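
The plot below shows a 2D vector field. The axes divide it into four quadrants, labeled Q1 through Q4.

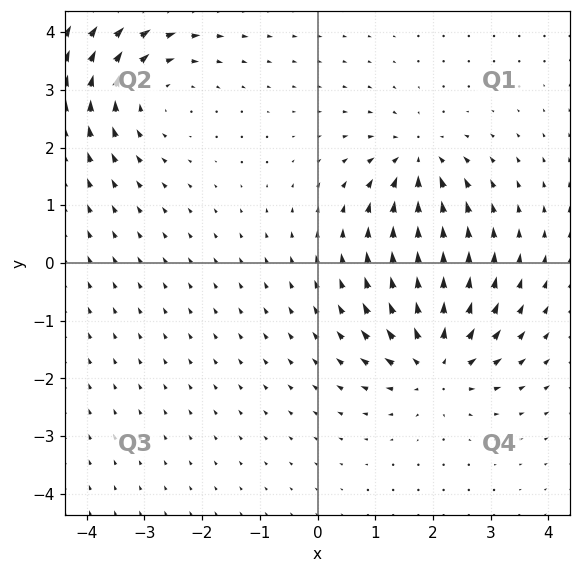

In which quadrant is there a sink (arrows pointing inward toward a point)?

The sink sits at approximately (1.7, 1.8), which lies in quadrant Q1. The divergence there is about -4, negative as expected for a sink.

Q1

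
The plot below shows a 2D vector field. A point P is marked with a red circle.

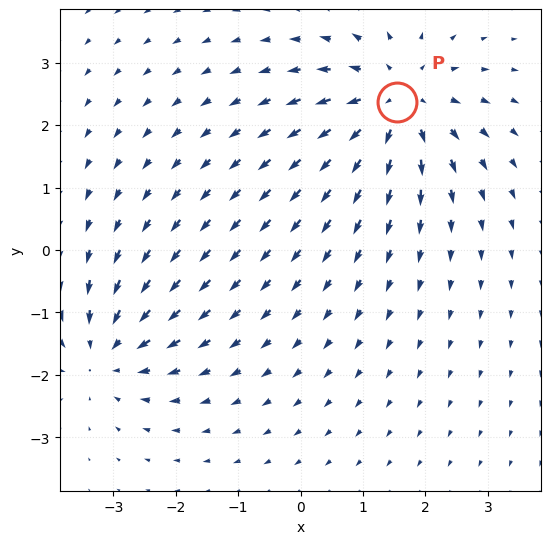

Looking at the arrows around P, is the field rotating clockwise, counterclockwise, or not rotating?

Near P at (1.5, 2.4) the arrows show no circulation. The curl there is ≈0.

not rotating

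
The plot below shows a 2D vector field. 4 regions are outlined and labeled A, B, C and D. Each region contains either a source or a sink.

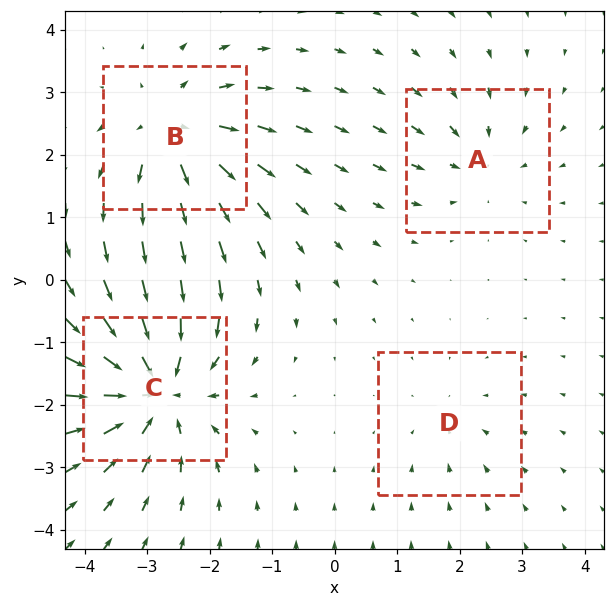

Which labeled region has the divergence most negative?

C

Divergence at each region's feature centre — A: about -3, B: about +6, C: about -7, D: about -2. Region C is most negative.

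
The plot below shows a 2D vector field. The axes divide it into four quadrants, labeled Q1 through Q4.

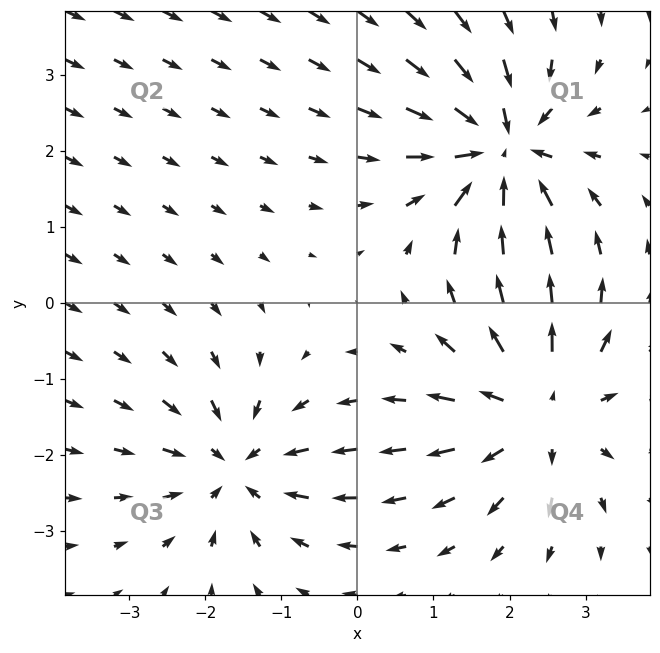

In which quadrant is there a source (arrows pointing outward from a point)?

The source sits at approximately (2.4, -1.4), which lies in quadrant Q4. The divergence there is about +4, positive as expected for a source.

Q4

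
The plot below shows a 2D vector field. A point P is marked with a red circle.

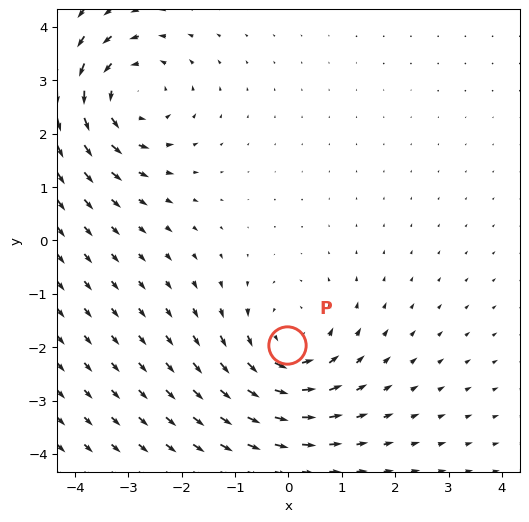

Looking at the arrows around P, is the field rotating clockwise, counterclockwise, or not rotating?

counterclockwise

Near P at (-0.0, -2.0) the arrows circulate counterclockwise. The curl (z-component) there is about +4; positive curl means counterclockwise rotation.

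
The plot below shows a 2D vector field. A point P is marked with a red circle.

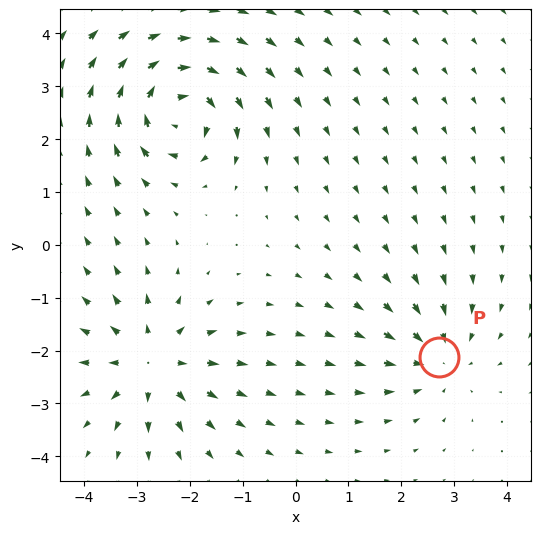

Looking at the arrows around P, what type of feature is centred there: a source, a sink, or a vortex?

At P (2.7, -2.1) the arrows converge inward. Divergence about -3, curl ≈0 — negative divergence with near-zero curl is a sink.

sink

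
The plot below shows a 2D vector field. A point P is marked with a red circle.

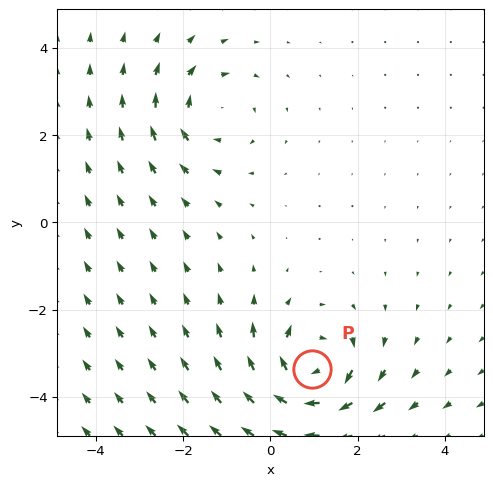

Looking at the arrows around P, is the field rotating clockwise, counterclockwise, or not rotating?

Near P at (0.9, -3.3) the arrows circulate clockwise. The curl (z-component) there is about -6; negative curl means clockwise rotation.

clockwise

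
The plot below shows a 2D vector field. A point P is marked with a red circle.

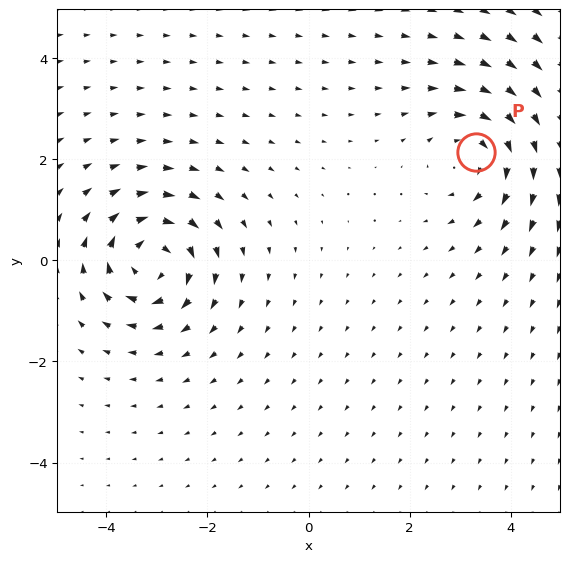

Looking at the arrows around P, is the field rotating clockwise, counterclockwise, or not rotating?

clockwise

Near P at (3.3, 2.1) the arrows circulate clockwise. The curl (z-component) there is about -4; negative curl means clockwise rotation.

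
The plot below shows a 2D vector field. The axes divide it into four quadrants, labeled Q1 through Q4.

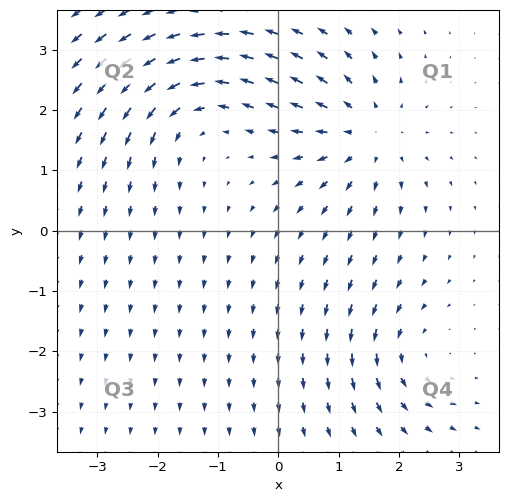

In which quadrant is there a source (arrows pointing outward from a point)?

Q1

The source sits at approximately (1.5, 1.6), which lies in quadrant Q1. The divergence there is about +5, positive as expected for a source.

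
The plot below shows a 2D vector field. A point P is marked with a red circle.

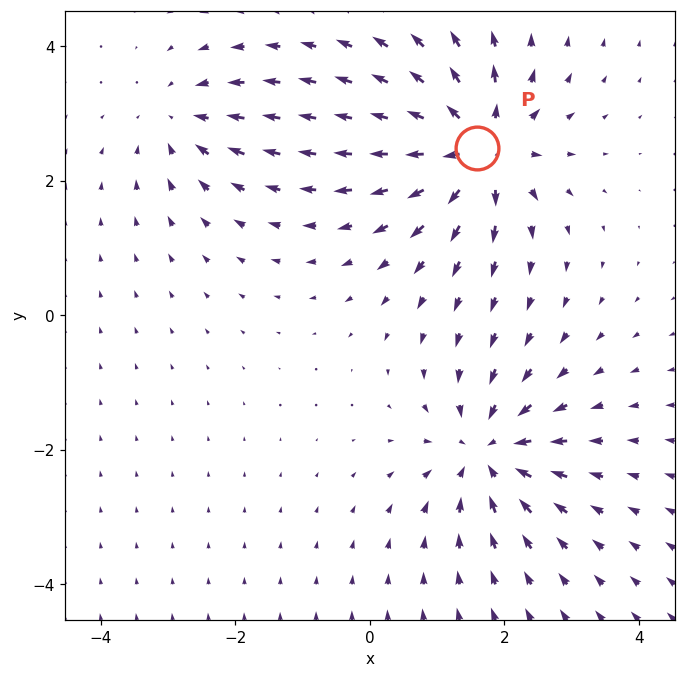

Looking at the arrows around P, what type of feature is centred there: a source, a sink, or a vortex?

At P (1.6, 2.5) the arrows spread outward. Divergence about +6, curl ≈0 — positive divergence with near-zero curl is a source.

source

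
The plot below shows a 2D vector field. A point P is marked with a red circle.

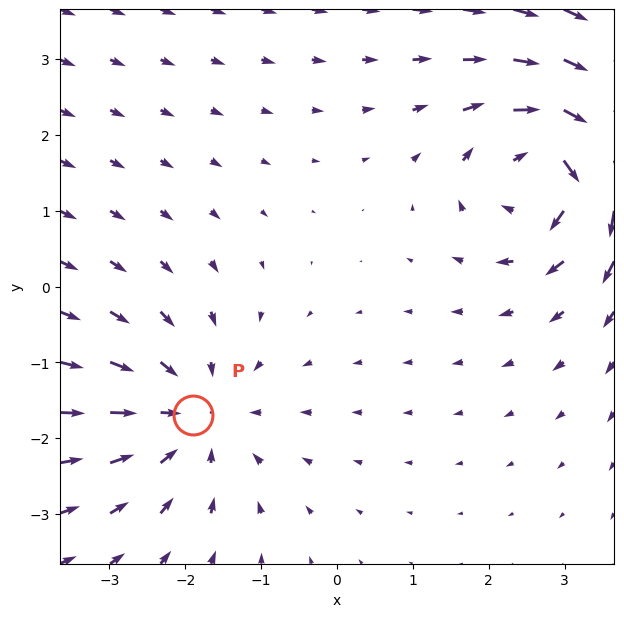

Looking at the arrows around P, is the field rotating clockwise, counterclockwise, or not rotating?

Near P at (-1.9, -1.7) the arrows show no circulation. The curl there is ≈0.

not rotating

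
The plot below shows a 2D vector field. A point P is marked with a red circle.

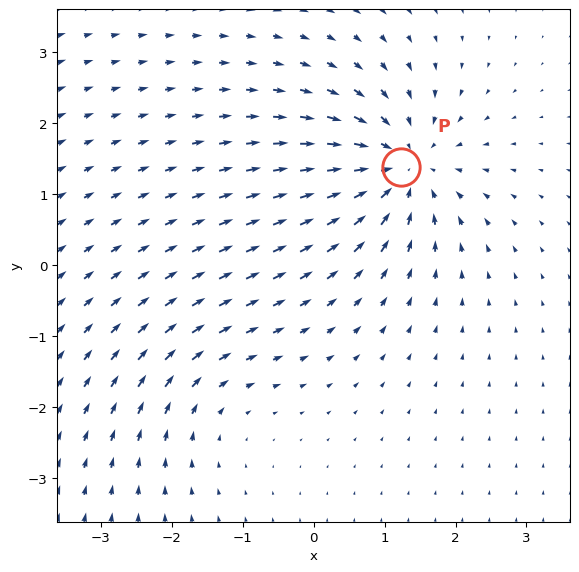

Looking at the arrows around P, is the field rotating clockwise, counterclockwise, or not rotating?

not rotating

Near P at (1.2, 1.4) the arrows show no circulation. The curl there is ≈0.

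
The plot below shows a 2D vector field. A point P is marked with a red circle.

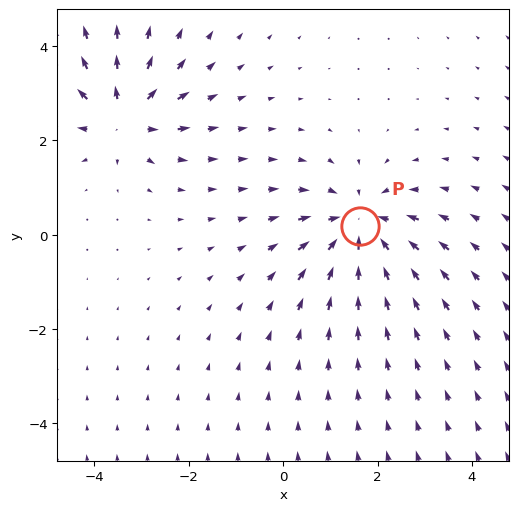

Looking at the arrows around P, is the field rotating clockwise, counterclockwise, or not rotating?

Near P at (1.6, 0.2) the arrows show no circulation. The curl there is ≈0.

not rotating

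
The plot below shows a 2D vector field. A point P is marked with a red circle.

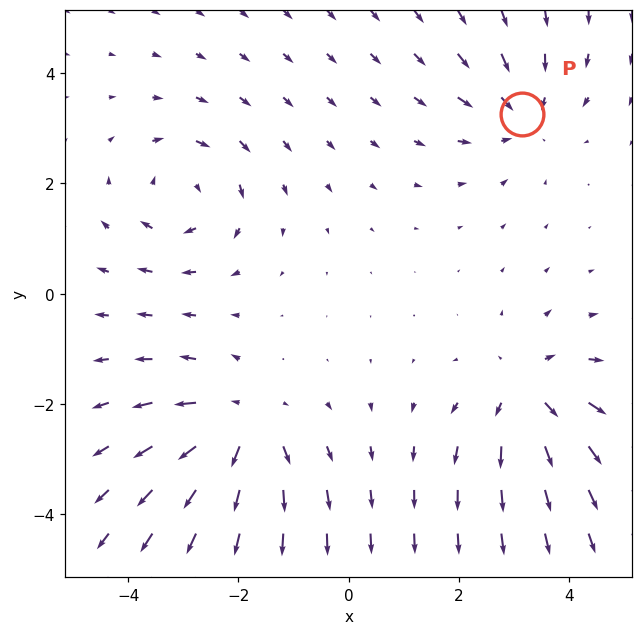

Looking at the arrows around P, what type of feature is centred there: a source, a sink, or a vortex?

sink

At P (3.1, 3.3) the arrows converge inward. Divergence about -3, curl ≈0 — negative divergence with near-zero curl is a sink.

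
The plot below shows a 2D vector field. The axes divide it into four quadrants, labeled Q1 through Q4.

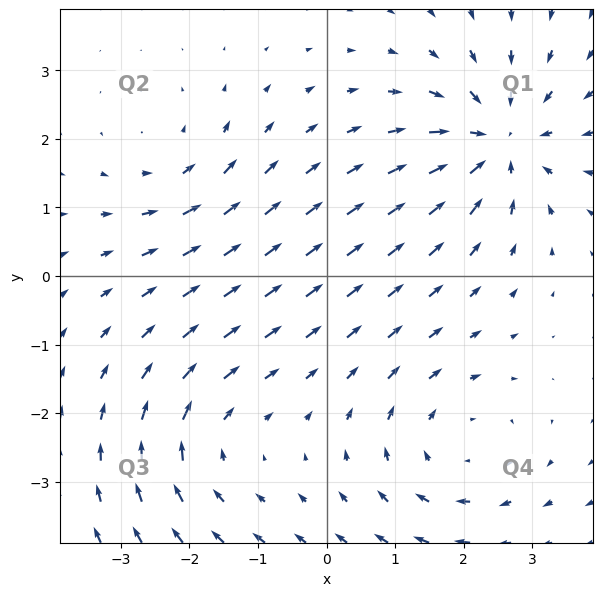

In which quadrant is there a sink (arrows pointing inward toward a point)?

Q1

The sink sits at approximately (2.5, 2.0), which lies in quadrant Q1. The divergence there is about -6, negative as expected for a sink.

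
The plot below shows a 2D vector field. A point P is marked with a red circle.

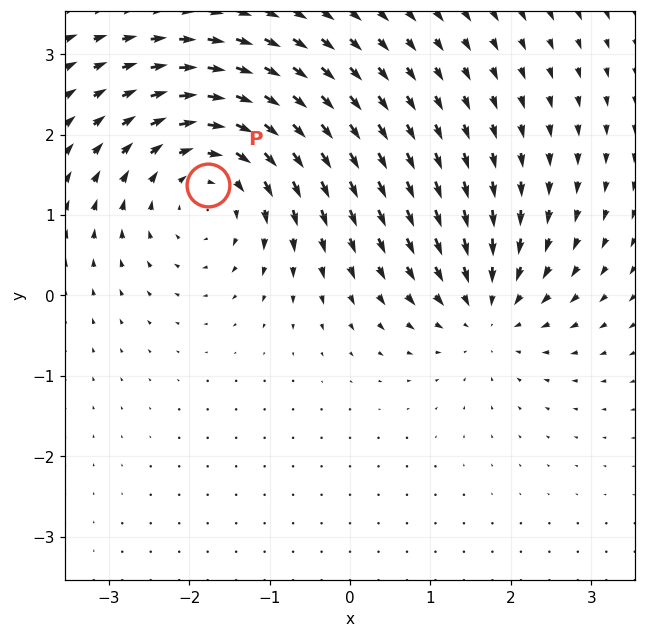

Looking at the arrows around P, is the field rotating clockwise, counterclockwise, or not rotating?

clockwise

Near P at (-1.8, 1.4) the arrows circulate clockwise. The curl (z-component) there is about -4; negative curl means clockwise rotation.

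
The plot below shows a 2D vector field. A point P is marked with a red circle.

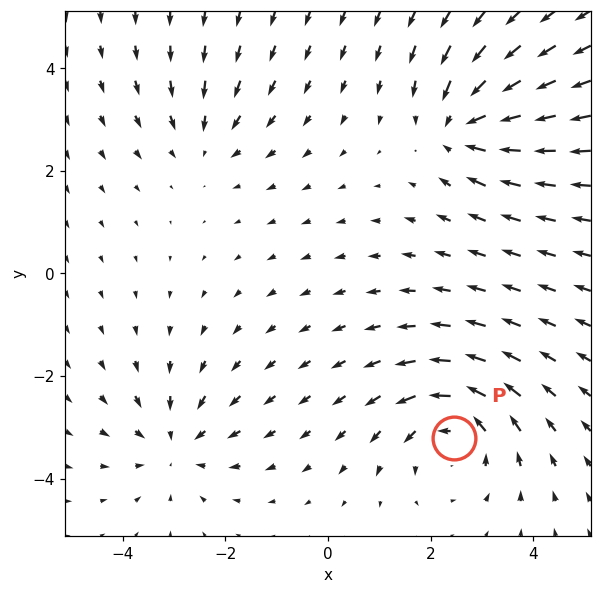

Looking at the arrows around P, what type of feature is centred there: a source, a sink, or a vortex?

At P (2.5, -3.2) the arrows circulate counterclockwise. Divergence ≈0, curl about +4 — near-zero divergence with nonzero curl is a vortex.

vortex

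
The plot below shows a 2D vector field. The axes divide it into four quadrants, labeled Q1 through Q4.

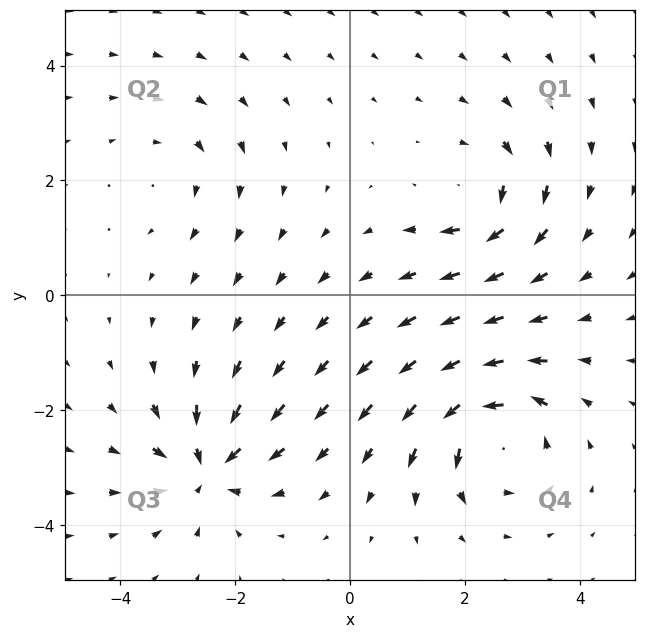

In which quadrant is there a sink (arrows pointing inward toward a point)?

The sink sits at approximately (-2.5, -3.0), which lies in quadrant Q3. The divergence there is about -6, negative as expected for a sink.

Q3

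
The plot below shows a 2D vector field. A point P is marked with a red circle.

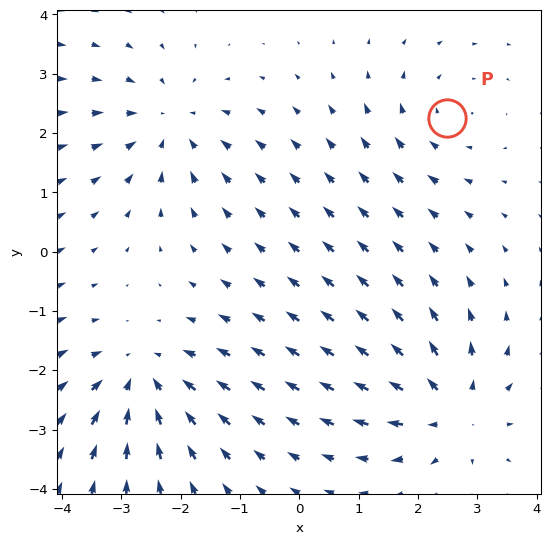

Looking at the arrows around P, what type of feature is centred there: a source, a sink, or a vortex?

At P (2.5, 2.2) the arrows circulate clockwise. Divergence ≈0, curl about -3 — near-zero divergence with nonzero curl is a vortex.

vortex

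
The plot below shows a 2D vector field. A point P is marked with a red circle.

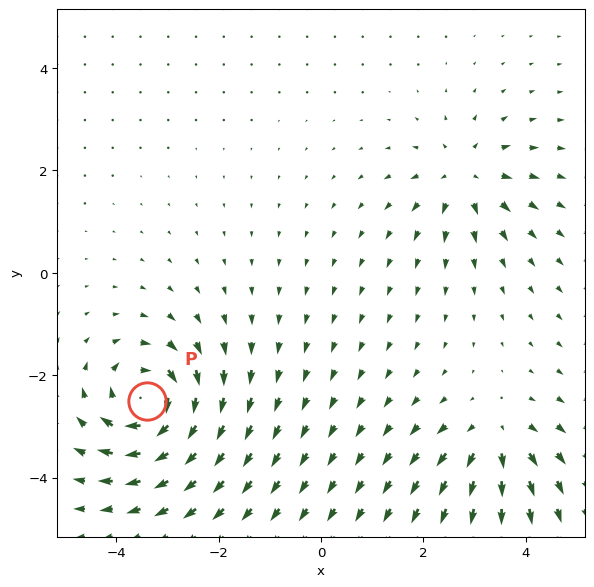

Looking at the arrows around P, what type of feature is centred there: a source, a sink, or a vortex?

At P (-3.4, -2.5) the arrows circulate clockwise. Divergence ≈0, curl about -7 — near-zero divergence with nonzero curl is a vortex.

vortex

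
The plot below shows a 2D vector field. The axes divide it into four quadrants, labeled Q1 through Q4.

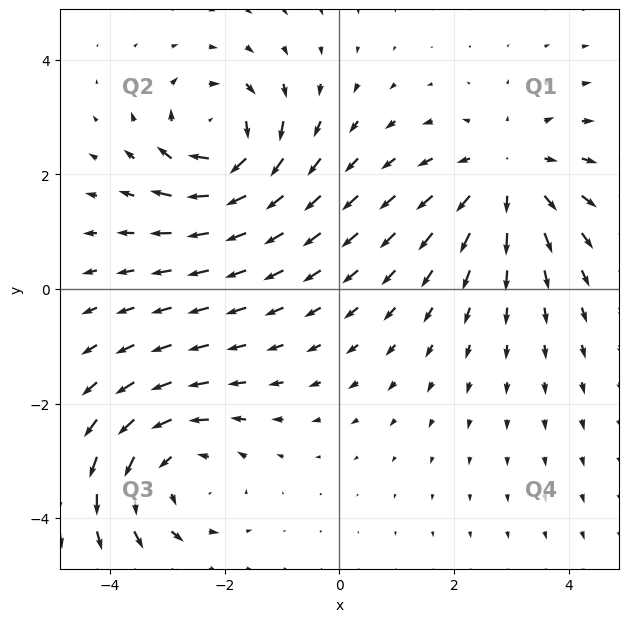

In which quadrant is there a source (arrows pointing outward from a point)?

The source sits at approximately (2.9, 2.0), which lies in quadrant Q1. The divergence there is about +4, positive as expected for a source.

Q1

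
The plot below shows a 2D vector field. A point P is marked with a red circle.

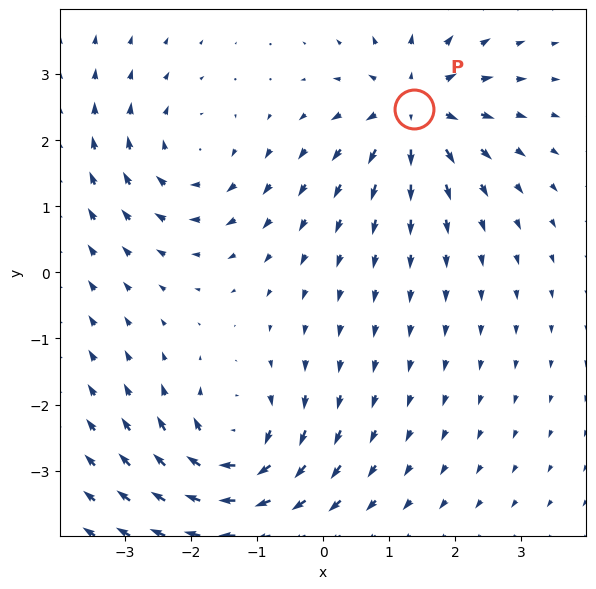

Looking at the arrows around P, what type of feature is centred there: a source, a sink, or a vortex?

source

At P (1.4, 2.5) the arrows spread outward. Divergence about +5, curl ≈0 — positive divergence with near-zero curl is a source.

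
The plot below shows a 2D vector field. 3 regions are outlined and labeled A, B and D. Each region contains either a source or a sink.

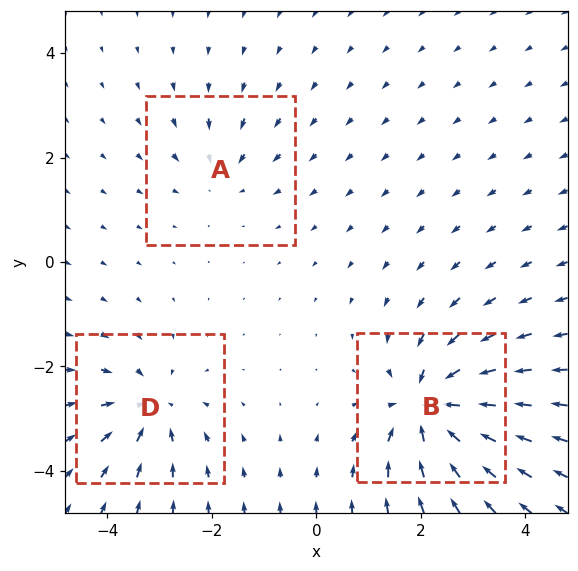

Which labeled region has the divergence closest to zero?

A

Divergence at each region's feature centre — A: about -2, B: about -6, D: about -4. Region A is closest to zero.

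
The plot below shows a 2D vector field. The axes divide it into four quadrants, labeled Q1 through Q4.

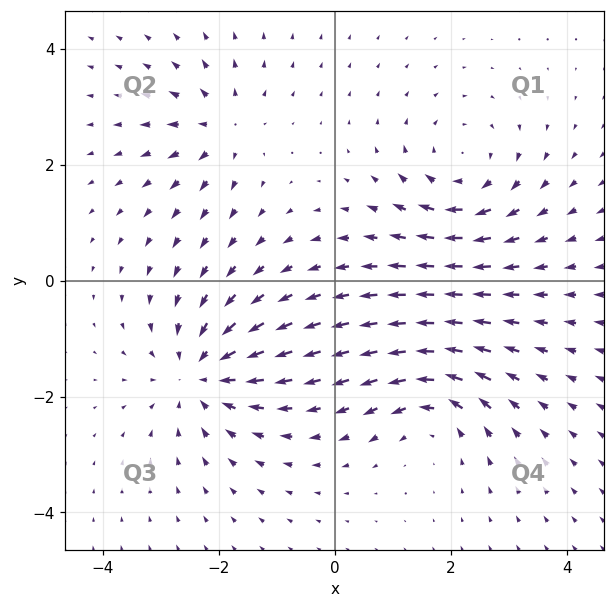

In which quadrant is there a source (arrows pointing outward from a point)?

The source sits at approximately (-1.9, 2.6), which lies in quadrant Q2. The divergence there is about +4, positive as expected for a source.

Q2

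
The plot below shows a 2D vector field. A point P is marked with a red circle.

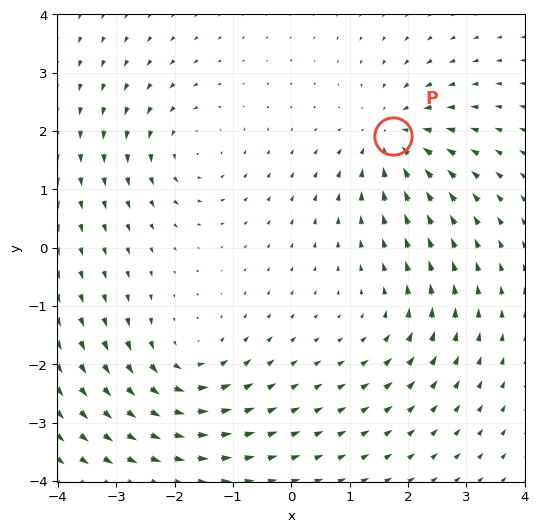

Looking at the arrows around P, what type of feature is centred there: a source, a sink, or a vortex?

sink

At P (1.7, 1.9) the arrows converge inward. Divergence about -5, curl ≈0 — negative divergence with near-zero curl is a sink.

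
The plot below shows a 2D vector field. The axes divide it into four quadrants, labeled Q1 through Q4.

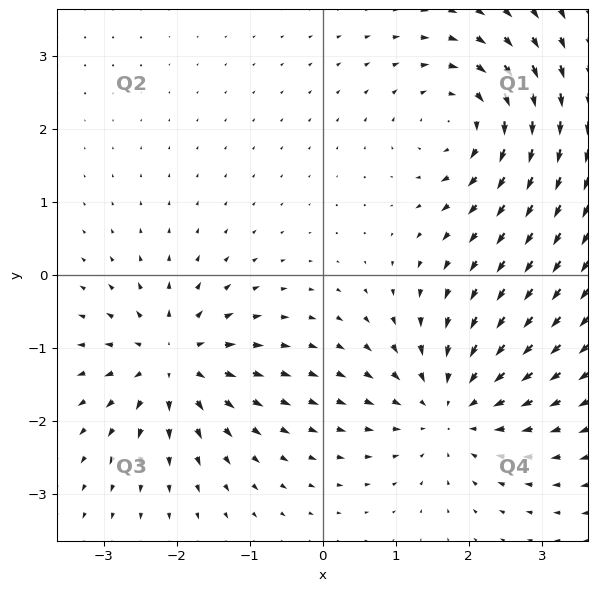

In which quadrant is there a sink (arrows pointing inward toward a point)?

The sink sits at approximately (1.7, -1.8), which lies in quadrant Q4. The divergence there is about -4, negative as expected for a sink.

Q4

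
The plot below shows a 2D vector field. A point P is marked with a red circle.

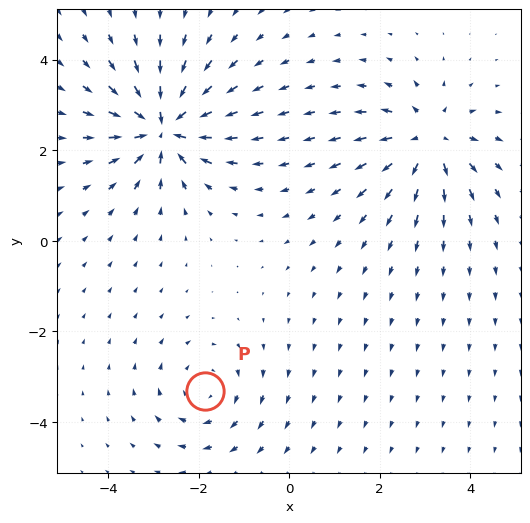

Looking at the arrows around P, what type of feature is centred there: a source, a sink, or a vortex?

vortex

At P (-1.8, -3.3) the arrows circulate clockwise. Divergence ≈0, curl about -3 — near-zero divergence with nonzero curl is a vortex.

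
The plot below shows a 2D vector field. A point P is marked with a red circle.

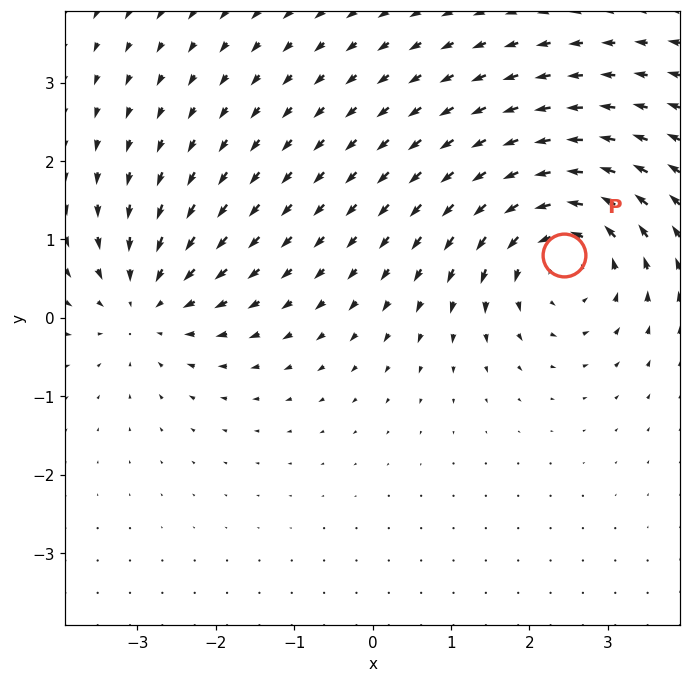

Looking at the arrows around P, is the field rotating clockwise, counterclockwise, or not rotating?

counterclockwise

Near P at (2.4, 0.8) the arrows circulate counterclockwise. The curl (z-component) there is about +5; positive curl means counterclockwise rotation.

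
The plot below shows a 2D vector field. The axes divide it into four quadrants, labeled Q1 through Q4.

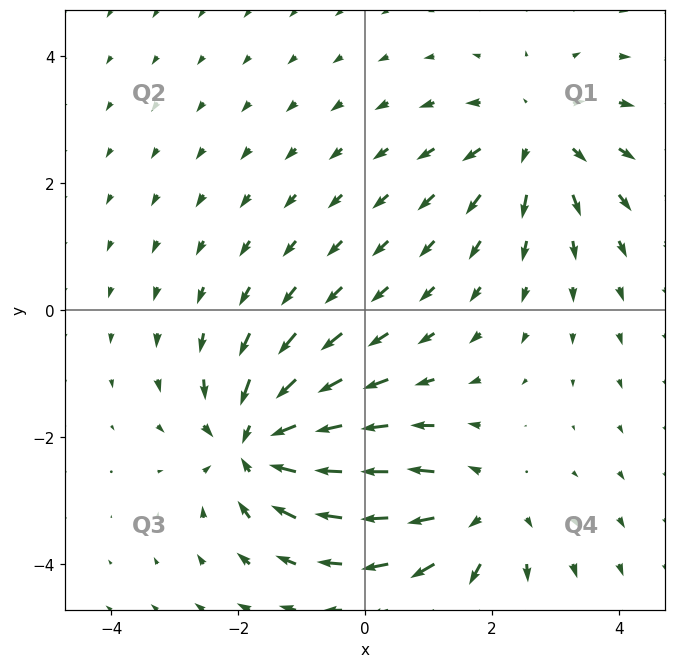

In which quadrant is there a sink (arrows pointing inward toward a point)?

Q3

The sink sits at approximately (-1.7, -2.1), which lies in quadrant Q3. The divergence there is about -5, negative as expected for a sink.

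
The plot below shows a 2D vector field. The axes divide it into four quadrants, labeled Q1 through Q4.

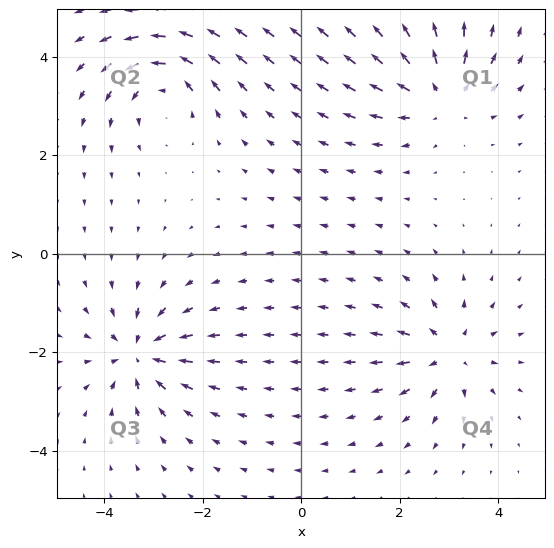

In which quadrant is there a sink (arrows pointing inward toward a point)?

The sink sits at approximately (-3.3, -2.0), which lies in quadrant Q3. The divergence there is about -7, negative as expected for a sink.

Q3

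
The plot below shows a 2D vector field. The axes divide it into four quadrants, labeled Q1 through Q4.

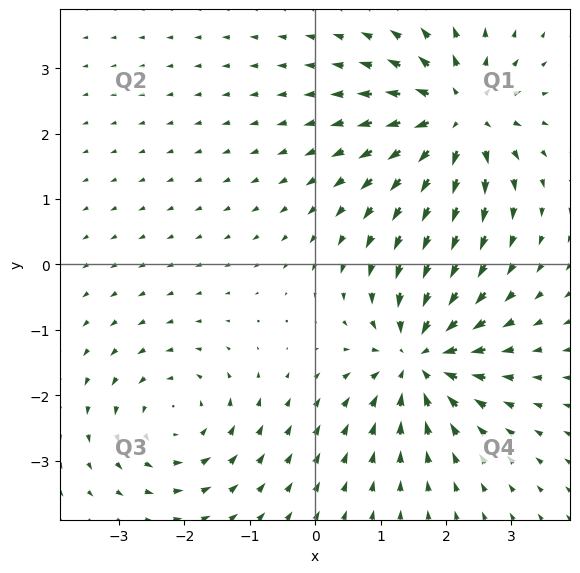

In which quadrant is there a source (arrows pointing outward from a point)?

Q1

The source sits at approximately (2.2, 2.3), which lies in quadrant Q1. The divergence there is about +6, positive as expected for a source.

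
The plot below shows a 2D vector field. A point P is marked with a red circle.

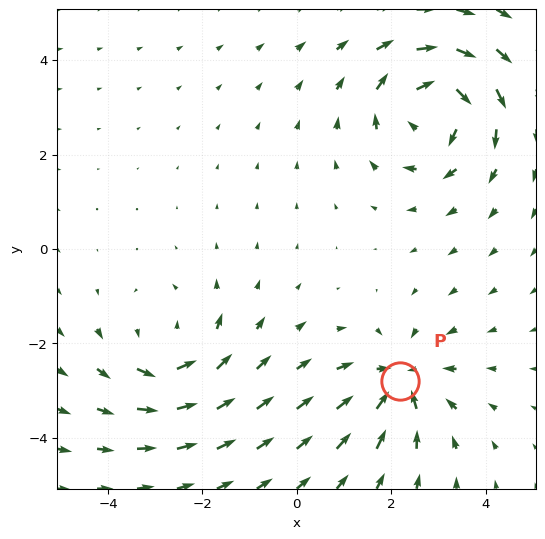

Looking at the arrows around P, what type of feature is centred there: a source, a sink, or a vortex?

At P (2.2, -2.8) the arrows converge inward. Divergence about -4, curl ≈0 — negative divergence with near-zero curl is a sink.

sink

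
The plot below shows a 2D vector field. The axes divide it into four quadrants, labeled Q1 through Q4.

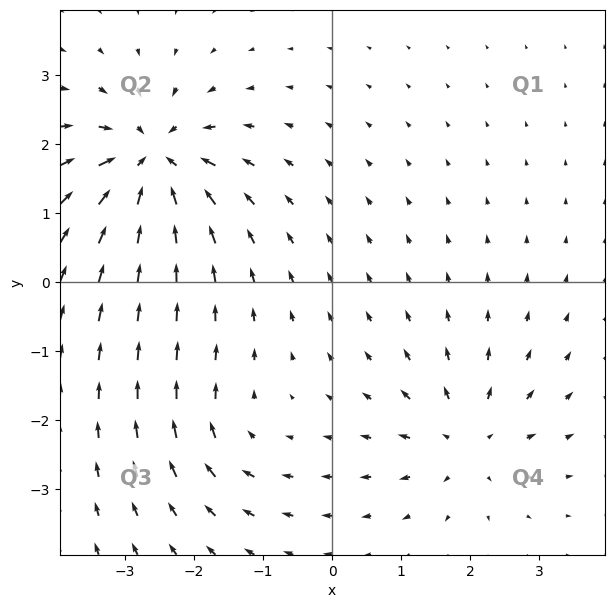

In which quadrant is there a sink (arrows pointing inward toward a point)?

The sink sits at approximately (-2.6, 1.8), which lies in quadrant Q2. The divergence there is about -7, negative as expected for a sink.

Q2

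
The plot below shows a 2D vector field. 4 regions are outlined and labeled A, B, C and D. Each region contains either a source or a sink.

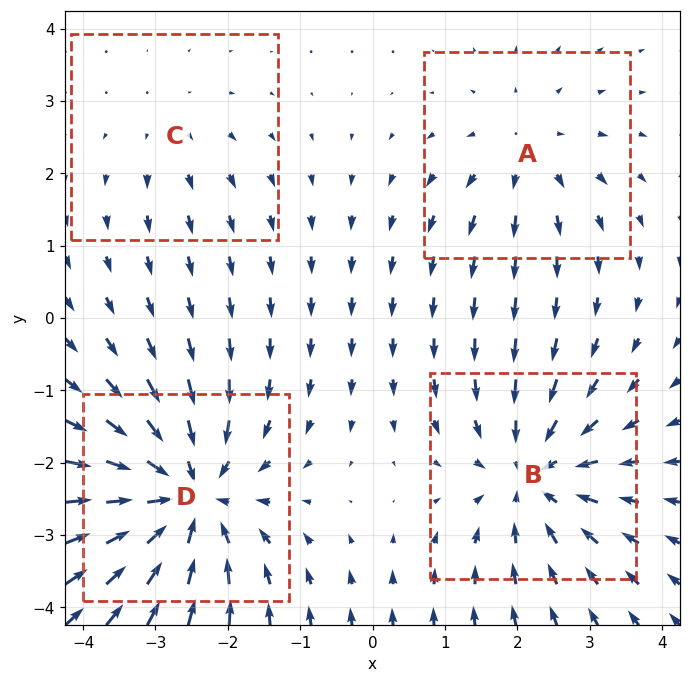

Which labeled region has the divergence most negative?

D

Divergence at each region's feature centre — A: about +3, B: about -5, C: about +2, D: about -6. Region D is most negative.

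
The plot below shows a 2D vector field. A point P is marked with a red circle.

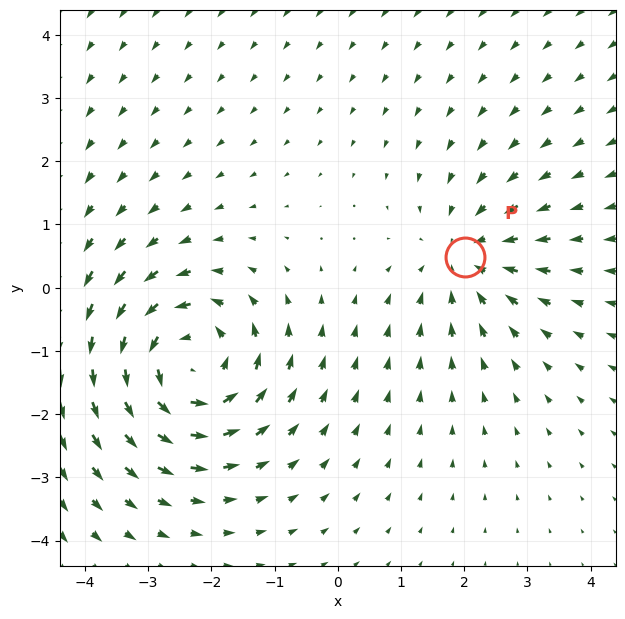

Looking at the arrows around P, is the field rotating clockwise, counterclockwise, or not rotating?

Near P at (2.0, 0.5) the arrows show no circulation. The curl there is ≈0.

not rotating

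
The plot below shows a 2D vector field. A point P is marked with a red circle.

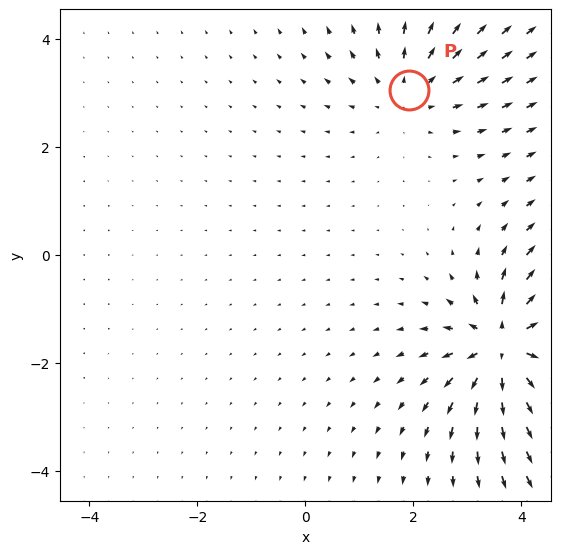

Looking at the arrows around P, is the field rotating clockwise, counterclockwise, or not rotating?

not rotating

Near P at (1.9, 3.1) the arrows show no circulation. The curl there is ≈0.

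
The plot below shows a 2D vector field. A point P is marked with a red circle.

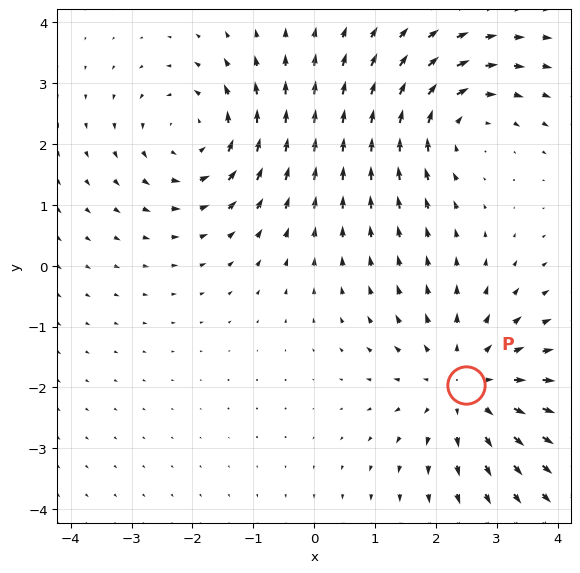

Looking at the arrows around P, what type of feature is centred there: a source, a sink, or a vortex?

At P (2.5, -2.0) the arrows spread outward. Divergence about +4, curl ≈0 — positive divergence with near-zero curl is a source.

source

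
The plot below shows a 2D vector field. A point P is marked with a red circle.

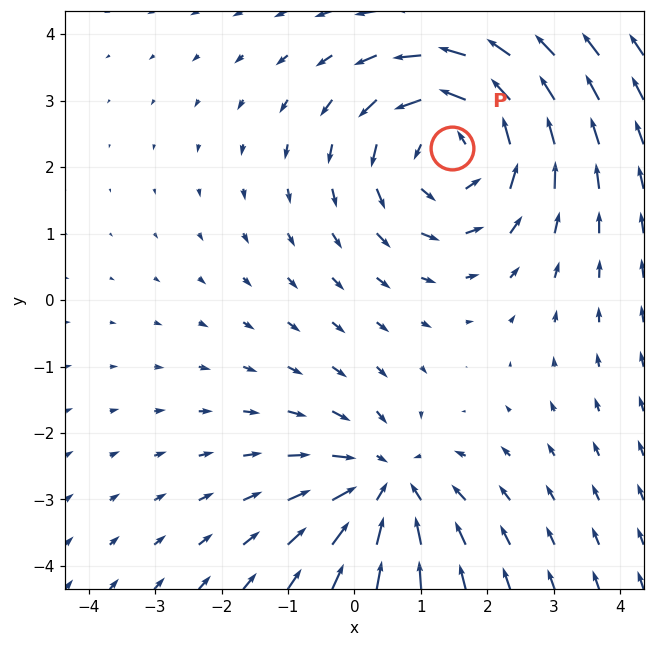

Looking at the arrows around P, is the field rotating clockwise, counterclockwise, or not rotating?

Near P at (1.5, 2.3) the arrows circulate counterclockwise. The curl (z-component) there is about +3; positive curl means counterclockwise rotation.

counterclockwise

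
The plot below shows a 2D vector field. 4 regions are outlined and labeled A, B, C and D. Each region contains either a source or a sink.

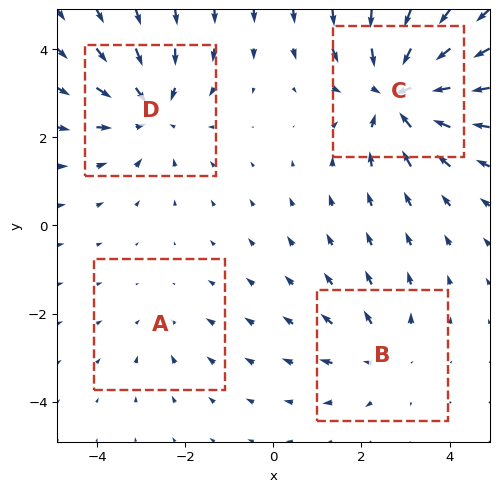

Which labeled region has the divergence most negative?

Divergence at each region's feature centre — A: about -2, B: about +3, C: about -6, D: about -4. Region C is most negative.

C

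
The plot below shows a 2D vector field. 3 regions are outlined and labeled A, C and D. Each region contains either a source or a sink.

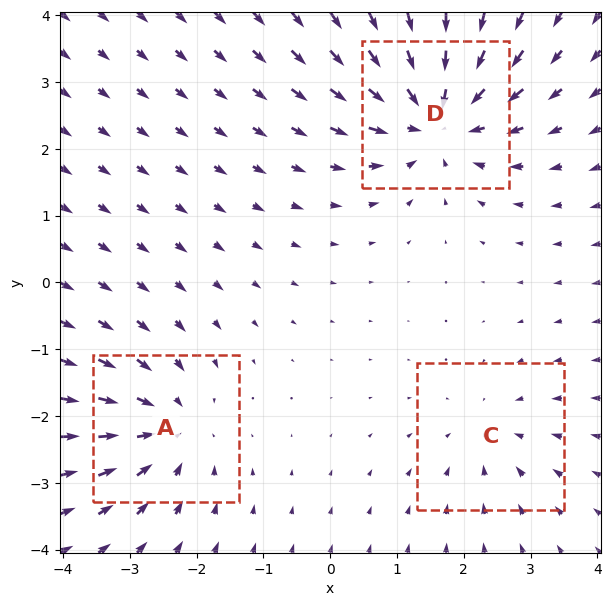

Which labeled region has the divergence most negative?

Divergence at each region's feature centre — A: about -3, C: about -2, D: about -5. Region D is most negative.

D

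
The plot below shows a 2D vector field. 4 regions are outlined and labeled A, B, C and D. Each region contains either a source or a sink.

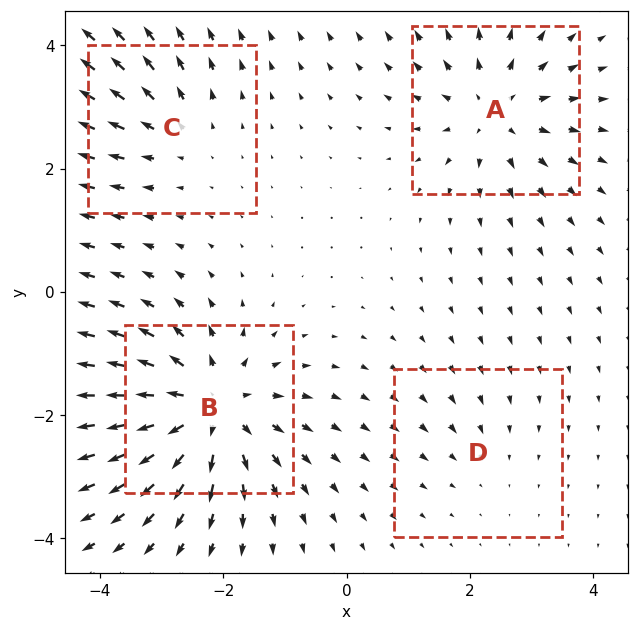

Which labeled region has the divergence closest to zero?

Divergence at each region's feature centre — A: about +5, B: about +7, C: about +3, D: about -2. Region D is closest to zero.

D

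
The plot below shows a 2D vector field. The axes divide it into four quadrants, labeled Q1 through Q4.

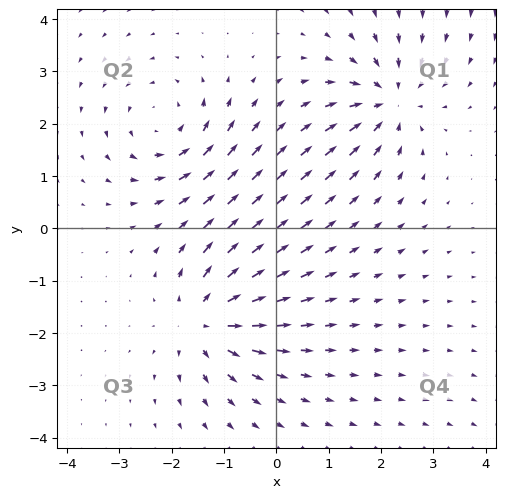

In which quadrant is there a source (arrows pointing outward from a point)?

The source sits at approximately (-1.4, -1.8), which lies in quadrant Q3. The divergence there is about +4, positive as expected for a source.

Q3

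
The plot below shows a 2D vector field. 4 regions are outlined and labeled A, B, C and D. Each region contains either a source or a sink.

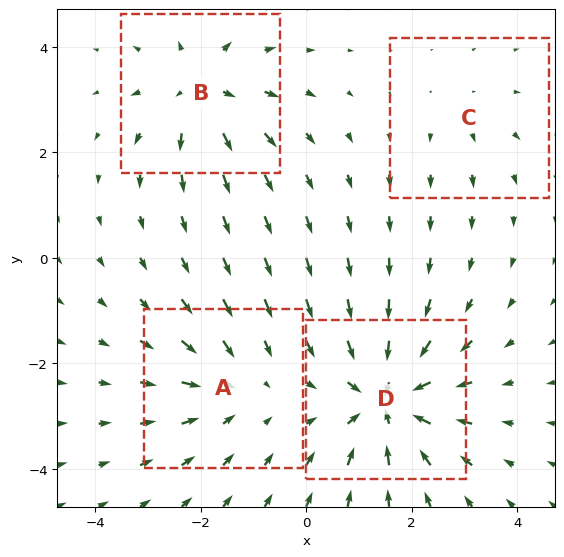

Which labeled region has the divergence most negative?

Divergence at each region's feature centre — A: about -4, B: about +5, C: about +2, D: about -7. Region D is most negative.

D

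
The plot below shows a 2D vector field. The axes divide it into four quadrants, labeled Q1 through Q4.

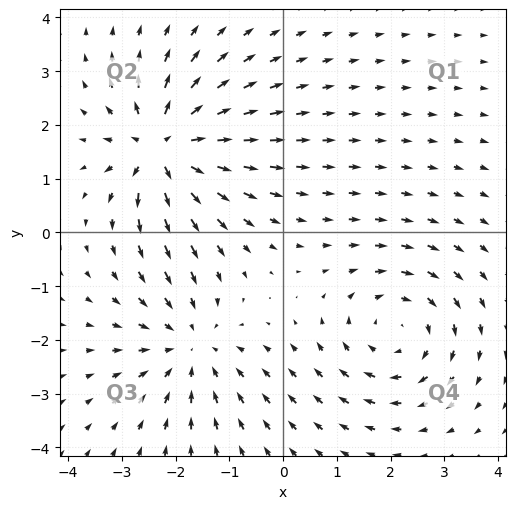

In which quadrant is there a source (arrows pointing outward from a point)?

The source sits at approximately (-2.2, 1.6), which lies in quadrant Q2. The divergence there is about +7, positive as expected for a source.

Q2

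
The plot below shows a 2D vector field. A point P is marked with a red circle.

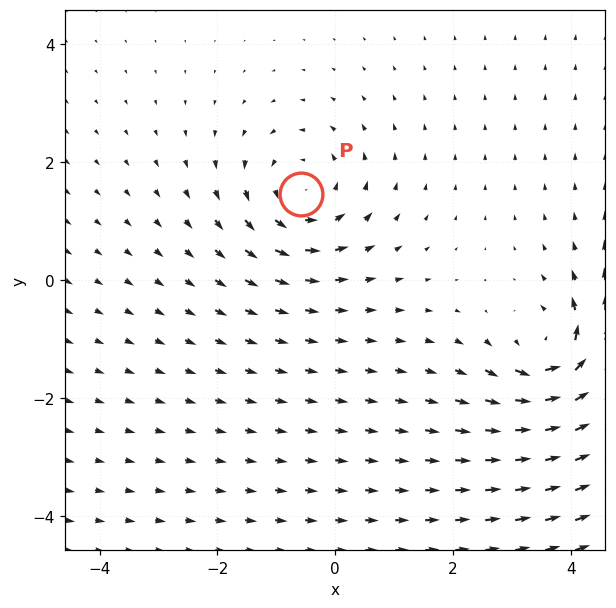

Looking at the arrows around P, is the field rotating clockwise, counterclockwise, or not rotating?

Near P at (-0.6, 1.5) the arrows circulate counterclockwise. The curl (z-component) there is about +4; positive curl means counterclockwise rotation.

counterclockwise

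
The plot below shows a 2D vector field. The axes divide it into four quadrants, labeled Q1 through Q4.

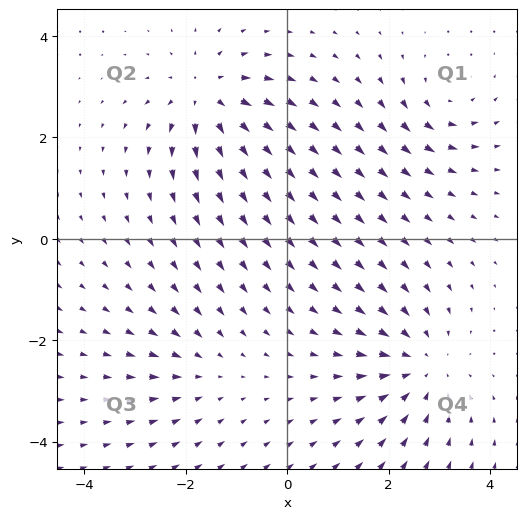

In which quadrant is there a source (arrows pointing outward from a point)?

Q2

The source sits at approximately (-1.6, 2.8), which lies in quadrant Q2. The divergence there is about +5, positive as expected for a source.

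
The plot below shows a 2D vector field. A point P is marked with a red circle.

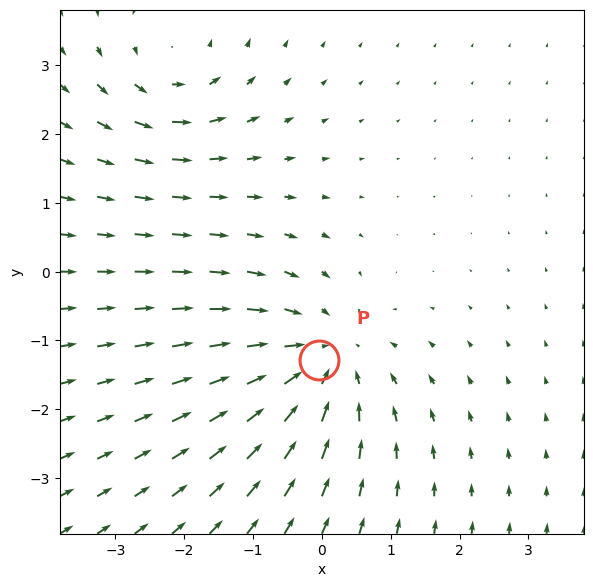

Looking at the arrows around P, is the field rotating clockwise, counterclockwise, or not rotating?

Near P at (-0.0, -1.3) the arrows show no circulation. The curl there is ≈0.

not rotating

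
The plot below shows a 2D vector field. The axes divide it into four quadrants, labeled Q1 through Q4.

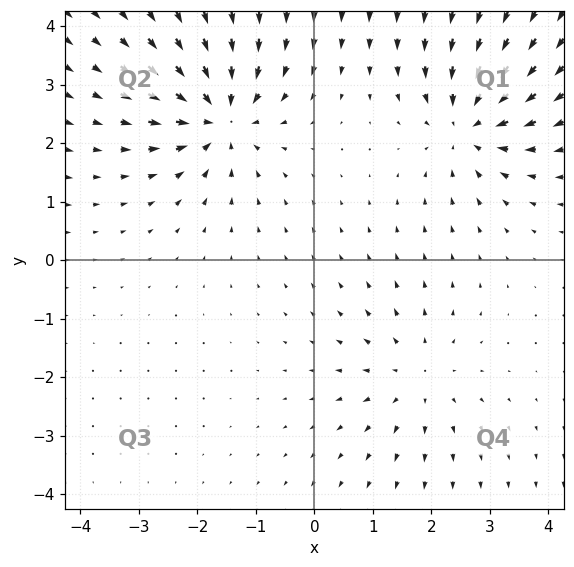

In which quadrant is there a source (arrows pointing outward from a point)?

Q4

The source sits at approximately (1.7, -2.0), which lies in quadrant Q4. The divergence there is about +2, positive as expected for a source.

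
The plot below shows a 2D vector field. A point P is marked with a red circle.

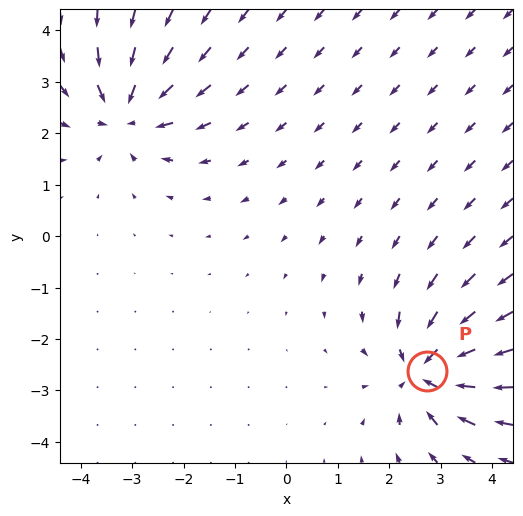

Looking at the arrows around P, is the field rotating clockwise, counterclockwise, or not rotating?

Near P at (2.7, -2.6) the arrows show no circulation. The curl there is ≈0.

not rotating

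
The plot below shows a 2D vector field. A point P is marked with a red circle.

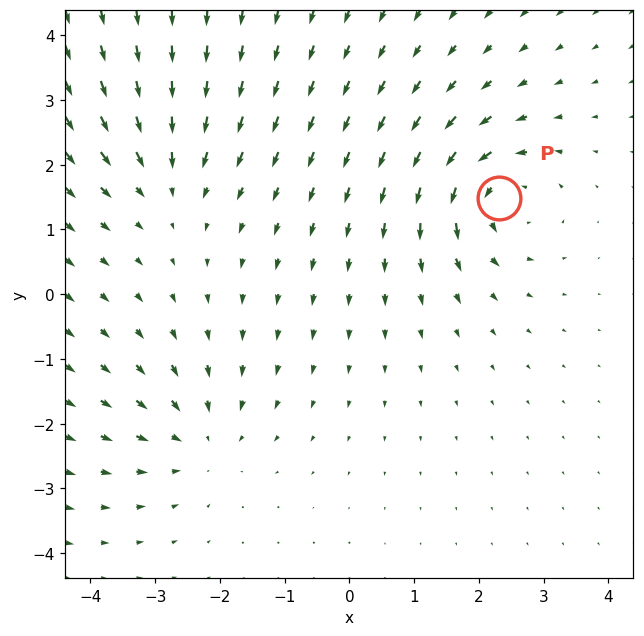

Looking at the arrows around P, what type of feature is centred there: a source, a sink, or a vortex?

At P (2.3, 1.5) the arrows circulate counterclockwise. Divergence ≈0, curl about +5 — near-zero divergence with nonzero curl is a vortex.

vortex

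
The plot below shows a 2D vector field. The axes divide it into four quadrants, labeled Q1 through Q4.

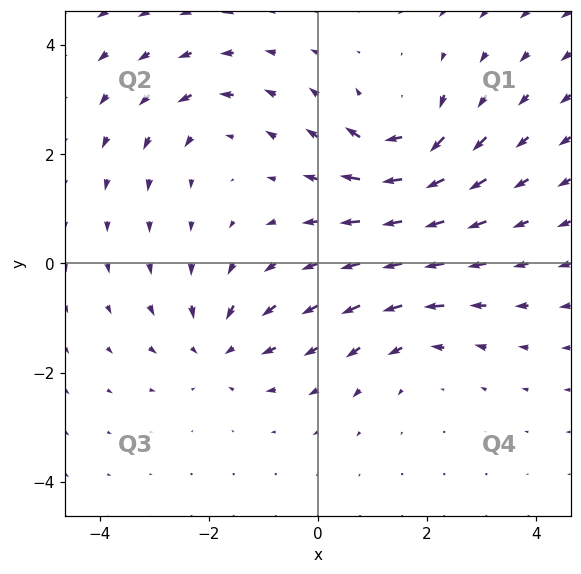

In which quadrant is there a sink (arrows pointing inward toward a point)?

Q3

The sink sits at approximately (-1.8, -1.6), which lies in quadrant Q3. The divergence there is about -4, negative as expected for a sink.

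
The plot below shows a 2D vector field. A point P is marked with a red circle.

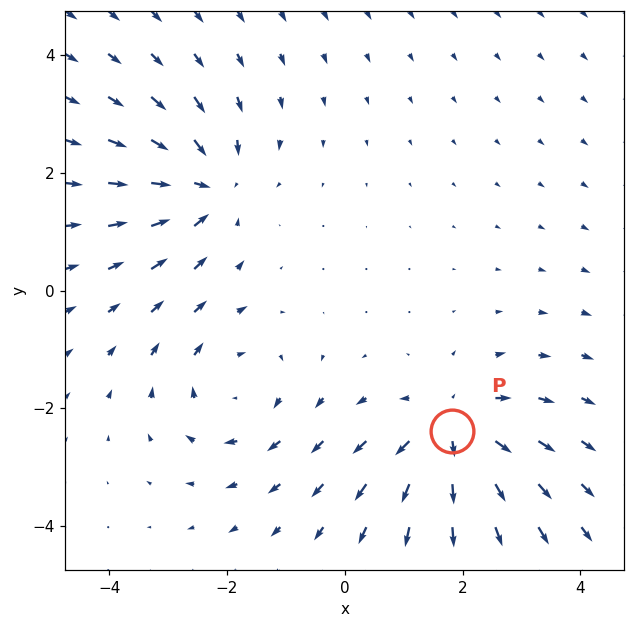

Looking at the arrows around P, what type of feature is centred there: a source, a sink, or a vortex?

source

At P (1.8, -2.4) the arrows spread outward. Divergence about +4, curl ≈0 — positive divergence with near-zero curl is a source.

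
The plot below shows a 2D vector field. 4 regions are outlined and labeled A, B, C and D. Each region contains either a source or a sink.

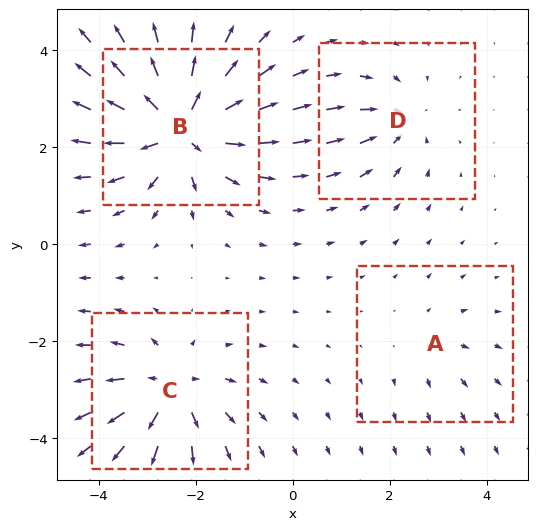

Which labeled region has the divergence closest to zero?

Divergence at each region's feature centre — A: about +2, B: about +9, C: about +6, D: about -4. Region A is closest to zero.

A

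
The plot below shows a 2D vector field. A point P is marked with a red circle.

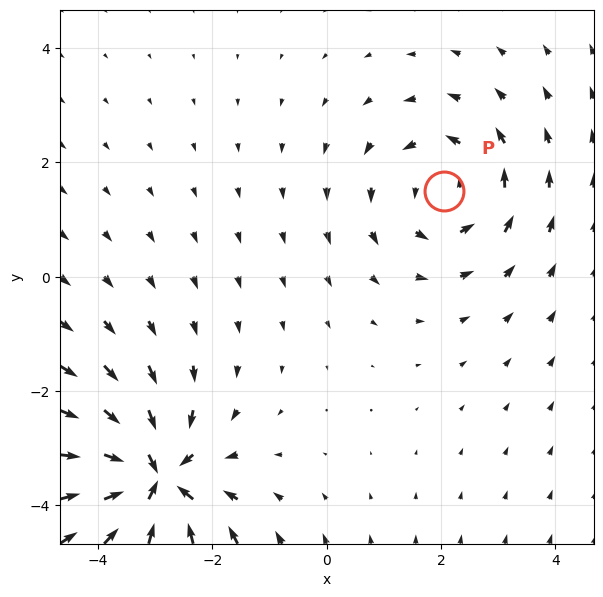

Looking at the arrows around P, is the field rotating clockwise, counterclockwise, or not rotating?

Near P at (2.1, 1.5) the arrows circulate counterclockwise. The curl (z-component) there is about +3; positive curl means counterclockwise rotation.

counterclockwise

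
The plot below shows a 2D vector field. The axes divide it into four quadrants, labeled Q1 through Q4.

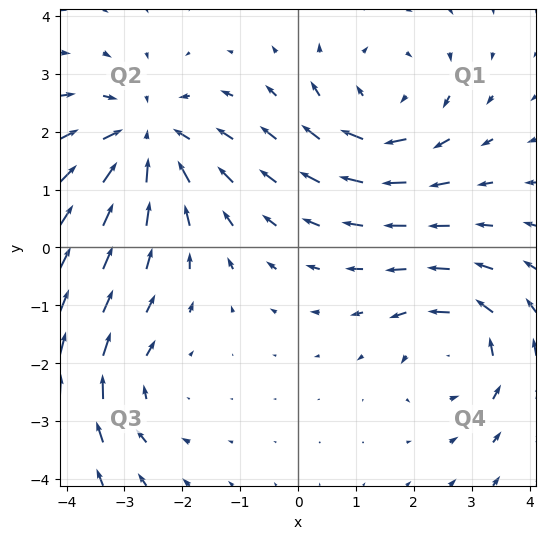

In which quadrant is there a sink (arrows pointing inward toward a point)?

The sink sits at approximately (-2.6, 1.9), which lies in quadrant Q2. The divergence there is about -4, negative as expected for a sink.

Q2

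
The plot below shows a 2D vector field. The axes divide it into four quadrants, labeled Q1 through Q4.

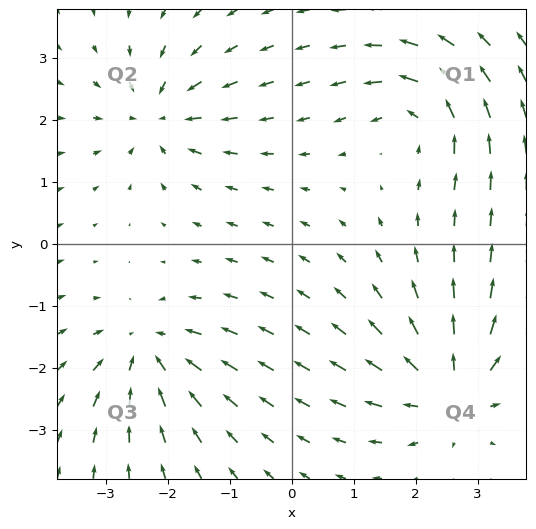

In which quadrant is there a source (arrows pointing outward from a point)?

The source sits at approximately (2.6, -2.3), which lies in quadrant Q4. The divergence there is about +5, positive as expected for a source.

Q4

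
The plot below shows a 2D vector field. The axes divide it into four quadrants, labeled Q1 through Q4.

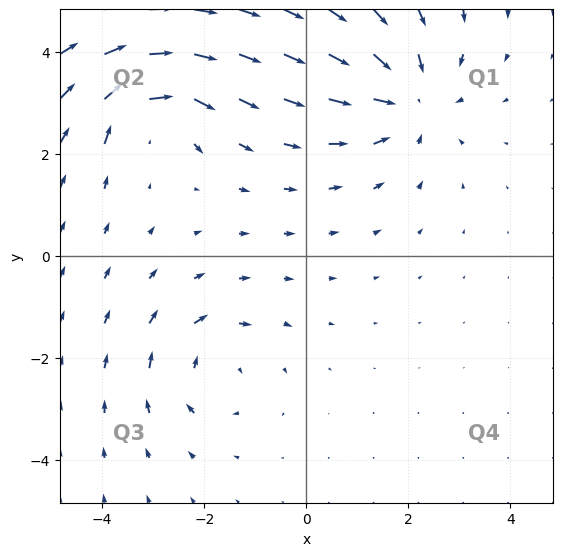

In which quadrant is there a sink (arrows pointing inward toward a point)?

Q1

The sink sits at approximately (2.0, 3.1), which lies in quadrant Q1. The divergence there is about -4, negative as expected for a sink.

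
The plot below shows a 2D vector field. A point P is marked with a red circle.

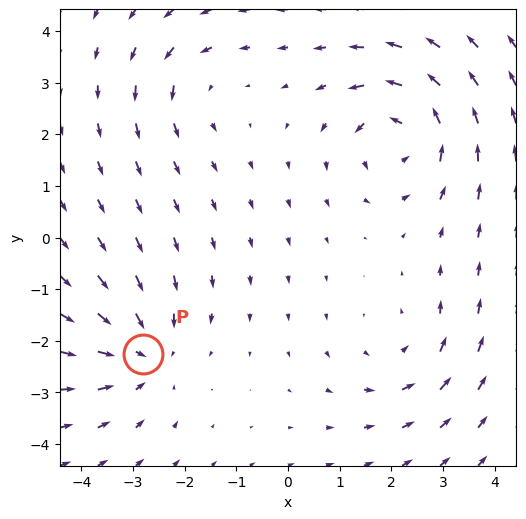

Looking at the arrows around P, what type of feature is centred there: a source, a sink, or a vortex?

At P (-2.8, -2.3) the arrows converge inward. Divergence about -4, curl ≈0 — negative divergence with near-zero curl is a sink.

sink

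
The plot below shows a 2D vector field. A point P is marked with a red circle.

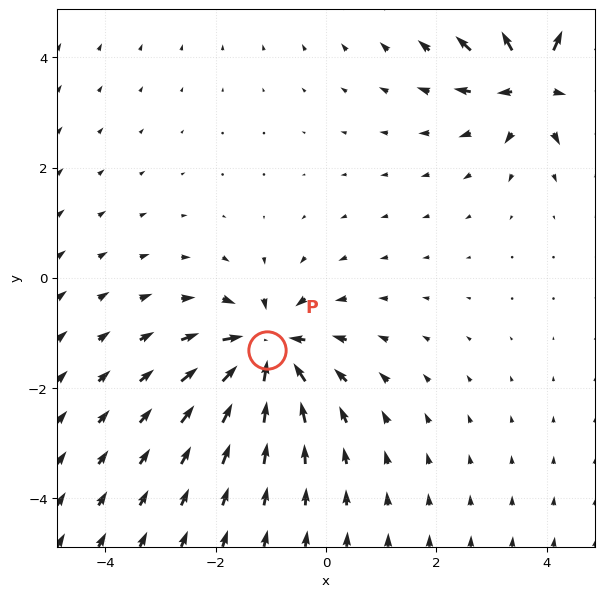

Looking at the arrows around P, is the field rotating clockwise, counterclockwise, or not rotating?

Near P at (-1.1, -1.3) the arrows show no circulation. The curl there is ≈0.

not rotating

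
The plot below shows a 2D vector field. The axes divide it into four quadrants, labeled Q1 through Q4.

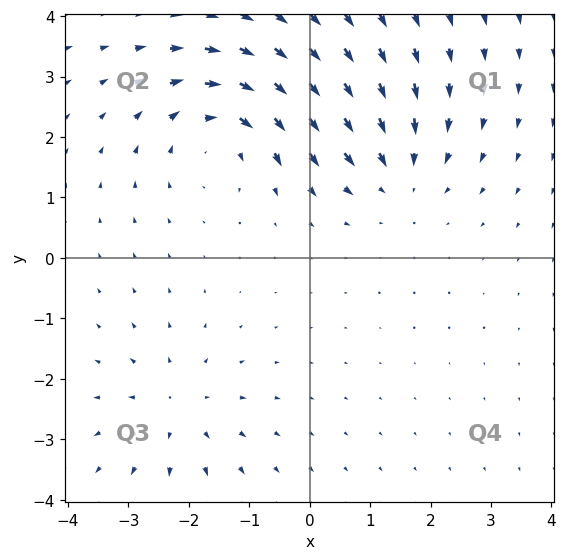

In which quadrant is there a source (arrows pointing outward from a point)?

The source sits at approximately (-2.2, -2.5), which lies in quadrant Q3. The divergence there is about +3, positive as expected for a source.

Q3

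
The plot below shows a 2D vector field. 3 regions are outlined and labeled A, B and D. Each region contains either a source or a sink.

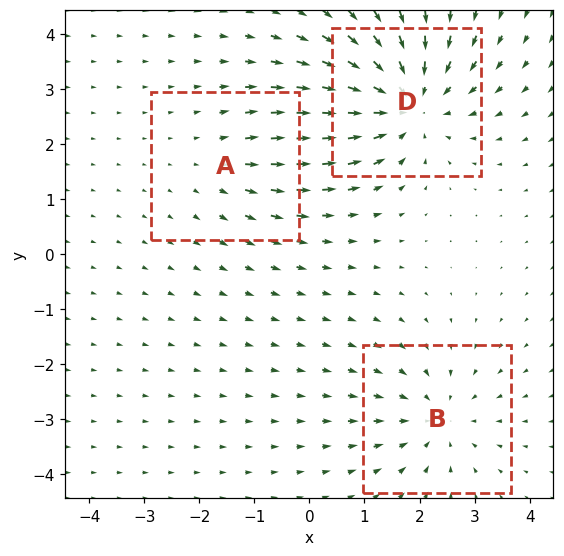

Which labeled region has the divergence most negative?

D

Divergence at each region's feature centre — A: about +2, B: about -3, D: about -4. Region D is most negative.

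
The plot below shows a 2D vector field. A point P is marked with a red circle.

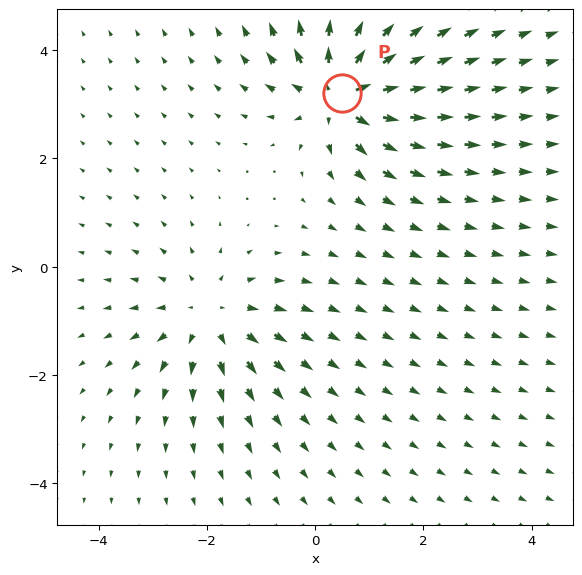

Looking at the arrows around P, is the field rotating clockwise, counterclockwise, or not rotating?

not rotating

Near P at (0.5, 3.2) the arrows show no circulation. The curl there is ≈0.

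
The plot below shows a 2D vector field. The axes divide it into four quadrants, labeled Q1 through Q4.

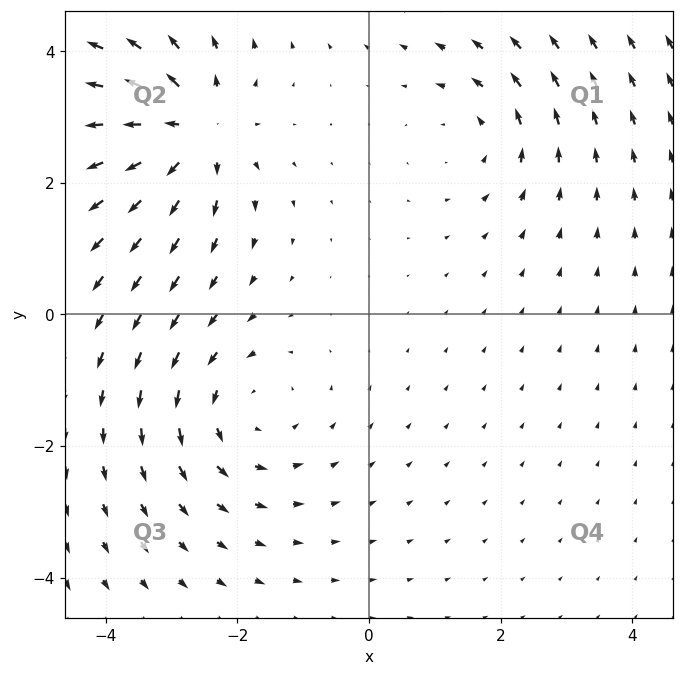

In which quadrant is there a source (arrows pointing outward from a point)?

Q2

The source sits at approximately (-2.7, 2.8), which lies in quadrant Q2. The divergence there is about +5, positive as expected for a source.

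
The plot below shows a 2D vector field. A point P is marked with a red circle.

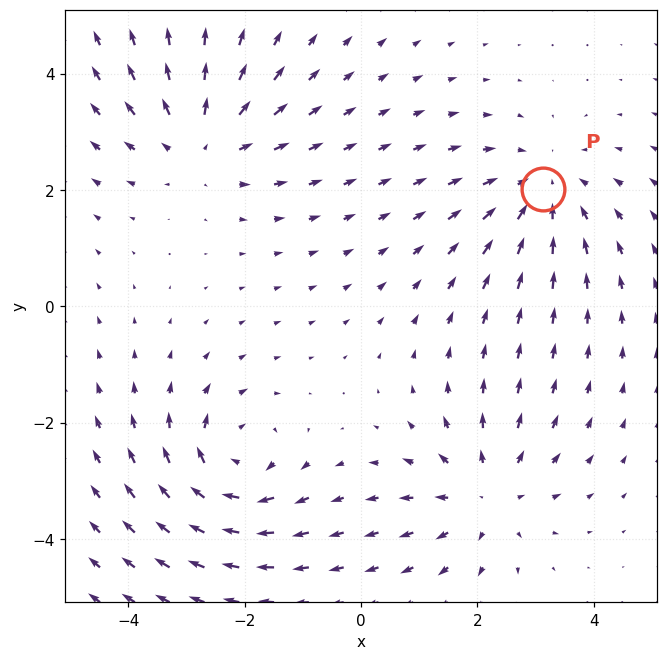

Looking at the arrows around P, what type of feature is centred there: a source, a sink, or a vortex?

At P (3.1, 2.0) the arrows converge inward. Divergence about -3, curl ≈0 — negative divergence with near-zero curl is a sink.

sink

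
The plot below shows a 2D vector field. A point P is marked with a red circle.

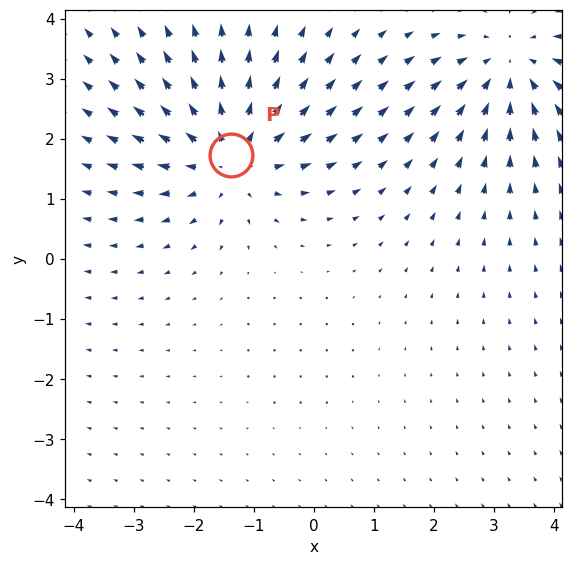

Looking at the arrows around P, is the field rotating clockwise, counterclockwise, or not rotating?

not rotating

Near P at (-1.4, 1.7) the arrows show no circulation. The curl there is ≈0.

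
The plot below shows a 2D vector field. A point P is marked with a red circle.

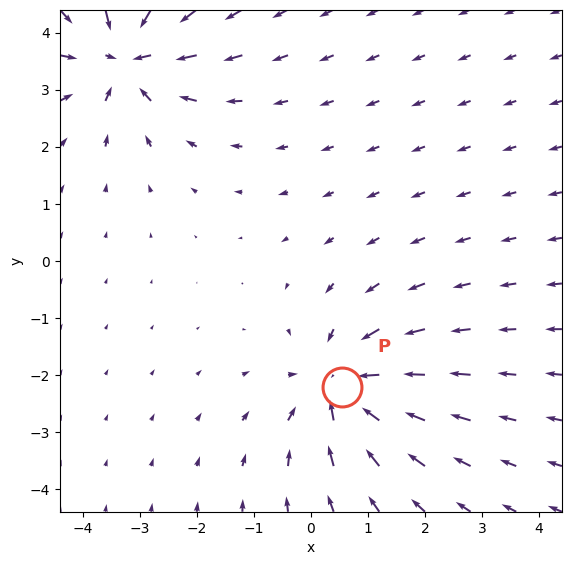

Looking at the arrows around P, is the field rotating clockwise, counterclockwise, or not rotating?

not rotating

Near P at (0.5, -2.2) the arrows show no circulation. The curl there is ≈0.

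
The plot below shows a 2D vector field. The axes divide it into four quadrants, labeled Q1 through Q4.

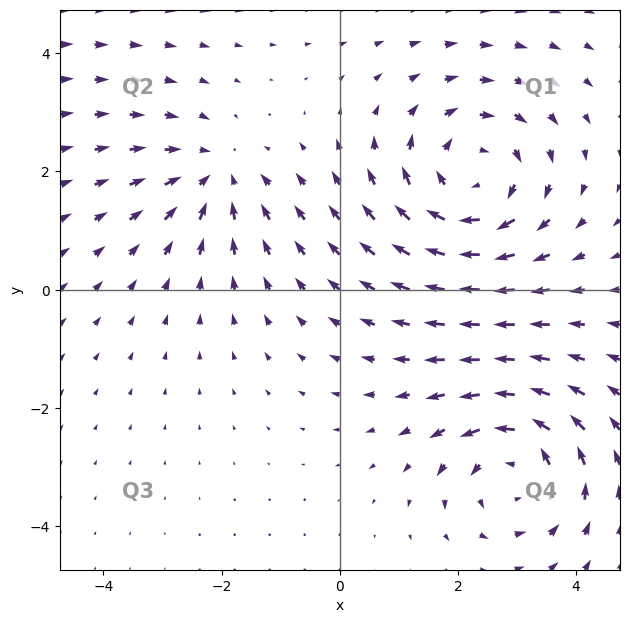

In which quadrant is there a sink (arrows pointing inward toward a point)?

The sink sits at approximately (-2.1, 1.9), which lies in quadrant Q2. The divergence there is about -3, negative as expected for a sink.

Q2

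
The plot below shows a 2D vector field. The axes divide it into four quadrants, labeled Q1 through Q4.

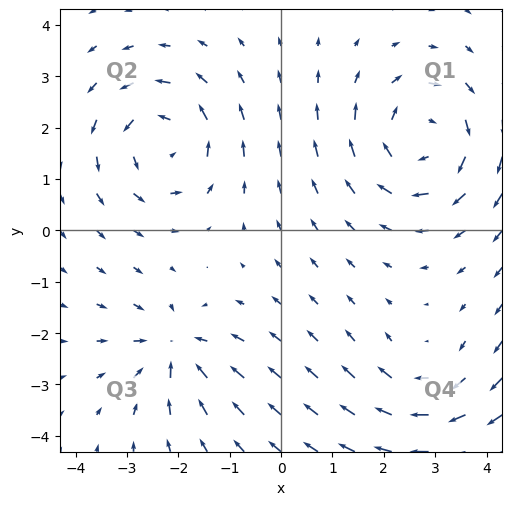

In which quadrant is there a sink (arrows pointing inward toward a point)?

Q3

The sink sits at approximately (-2.1, -2.3), which lies in quadrant Q3. The divergence there is about -4, negative as expected for a sink.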